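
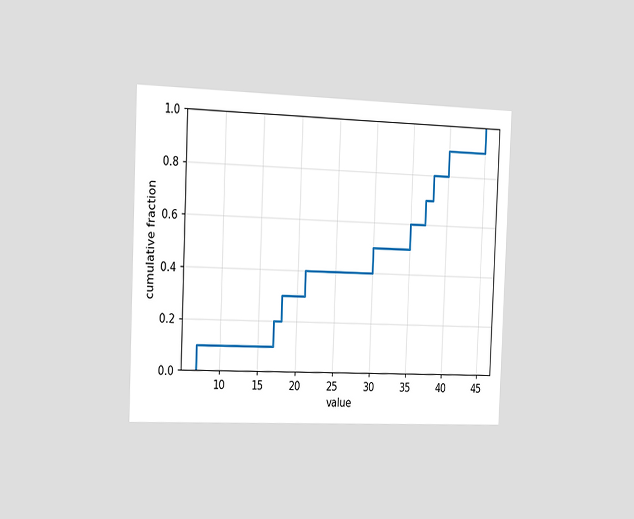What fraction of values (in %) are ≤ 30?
50%

The chart is tilted about 2° clockwise and viewed slightly from the left. At x=30 the ECDF step is at 50%.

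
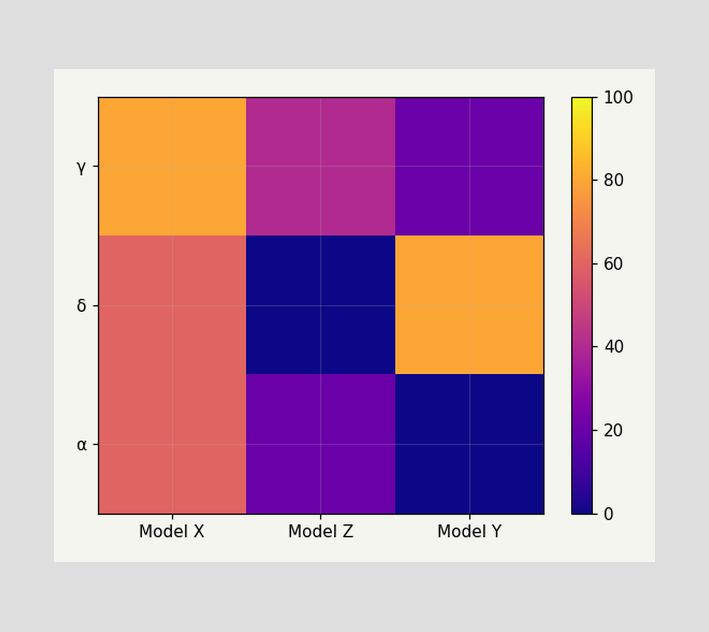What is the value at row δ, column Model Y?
Matching cell (δ, Model Y) against the colorbar gives 80.

80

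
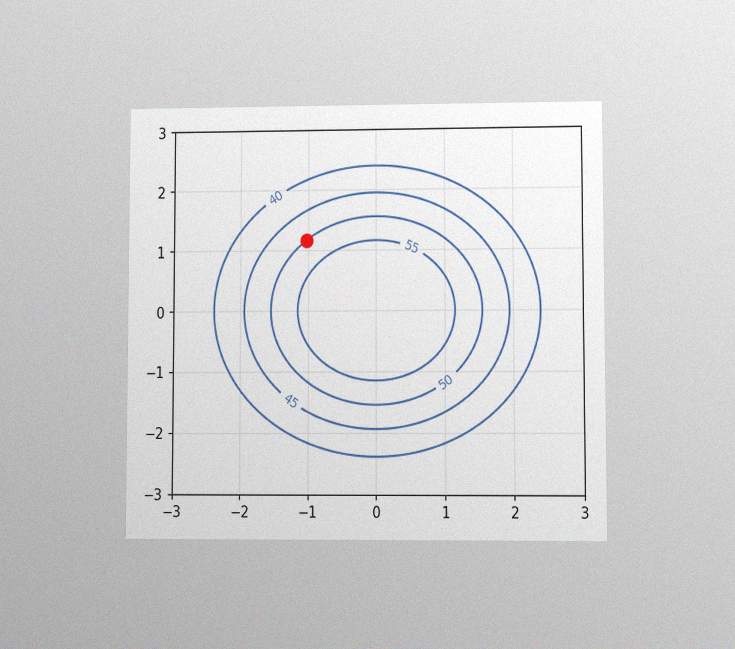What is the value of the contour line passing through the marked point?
50

The chart is viewed at a slight angle, with some photo noise. The marked point sits on the contour labelled 50.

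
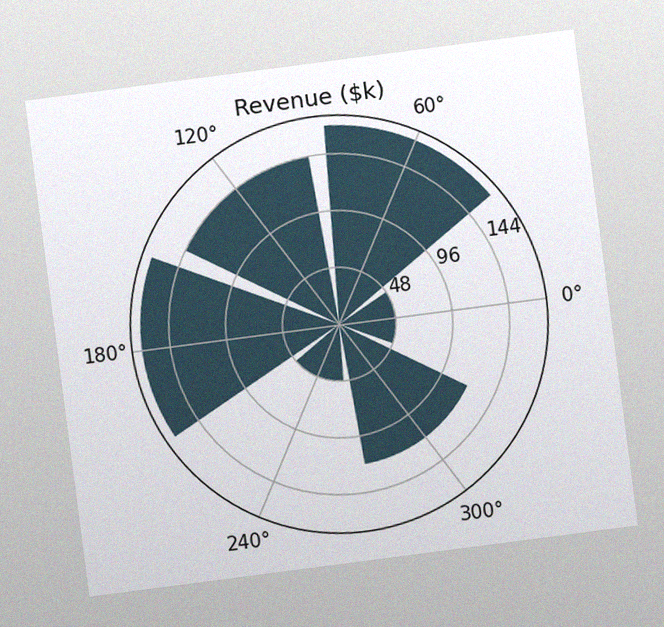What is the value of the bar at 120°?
$144k

The chart is tilted about 7° counter-clockwise, with some photo noise. The bar at 120° reaches $144k on the radial axis.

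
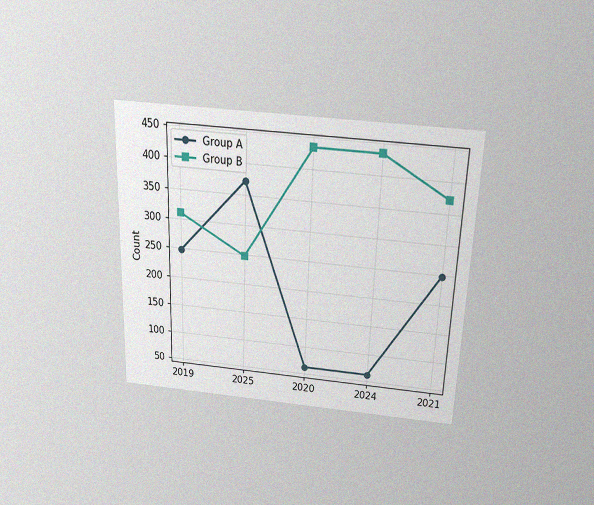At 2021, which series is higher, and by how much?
The chart is tilted about 2° clockwise and viewed slightly from above, with some photo noise. At 2021, Group B sits above the other line by 124.

Group B, by 124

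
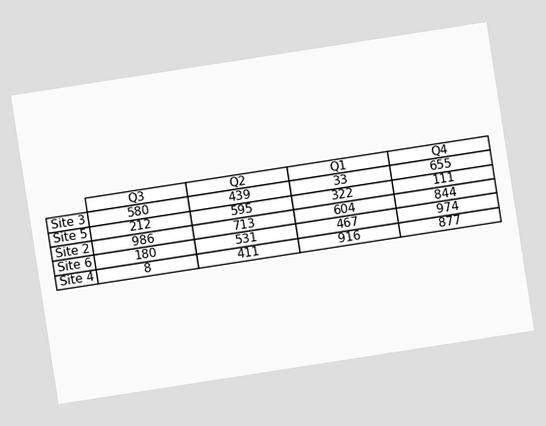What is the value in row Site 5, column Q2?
The chart is tilted about 9° counter-clockwise. The (Site 5, Q2) cell reads 595.

595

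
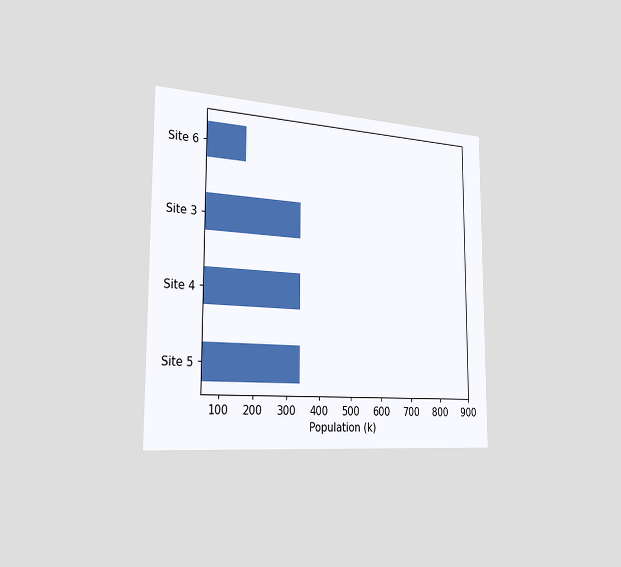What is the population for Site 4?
340k

The chart is viewed slightly from the left. Reading along the chart's x-axis, the Site 4 bar reaches 340k.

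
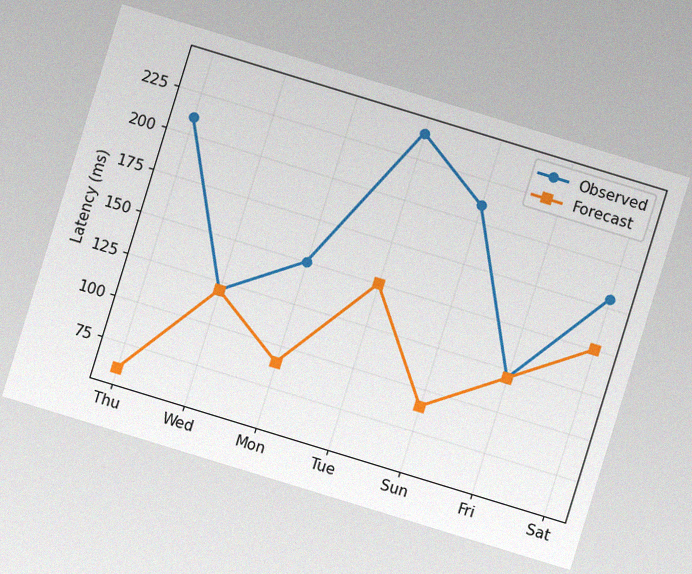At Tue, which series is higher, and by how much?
The chart is tilted about 17° clockwise, with some photo noise. At Tue, Observed sits above the other line by 90ms.

Observed, by 90ms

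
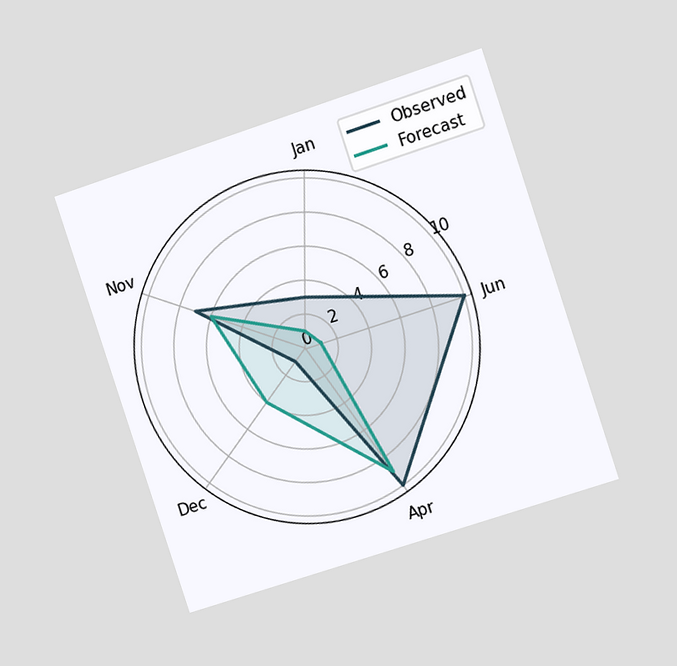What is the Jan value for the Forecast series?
1

The chart is tilted about 18° counter-clockwise and viewed slightly from the right. On the Jan axis, Forecast reaches 1.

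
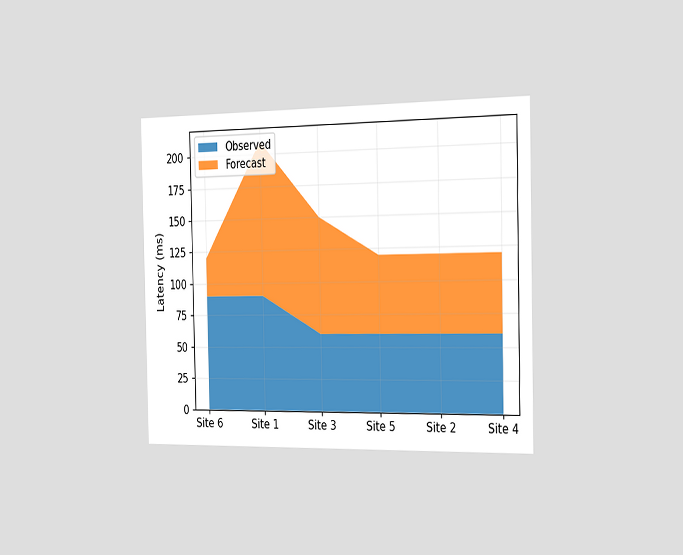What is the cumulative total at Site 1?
210ms

The chart is viewed slightly from the right. The stacked total at Site 1 reaches 210ms.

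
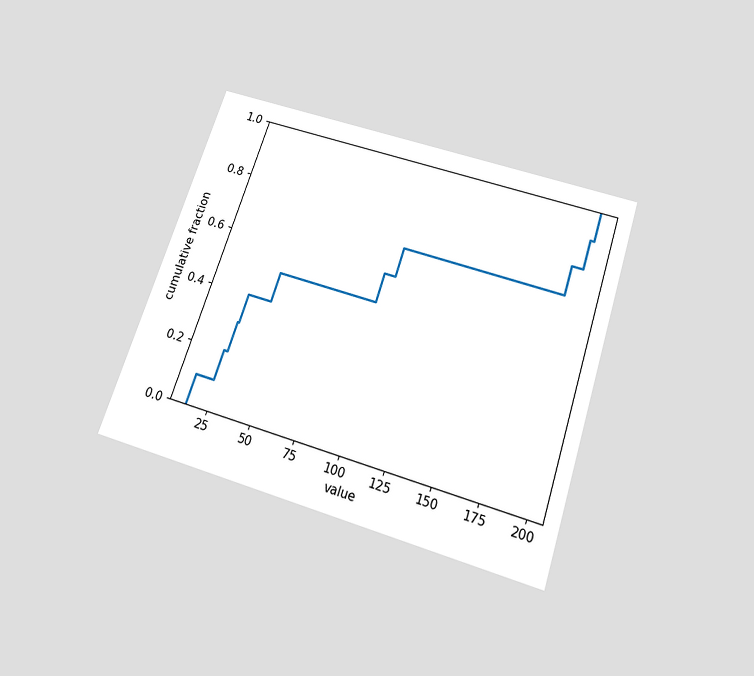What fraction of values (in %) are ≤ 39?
The chart is tilted about 18° clockwise and viewed slightly from below. At x=39 the ECDF step is at 50%.

50%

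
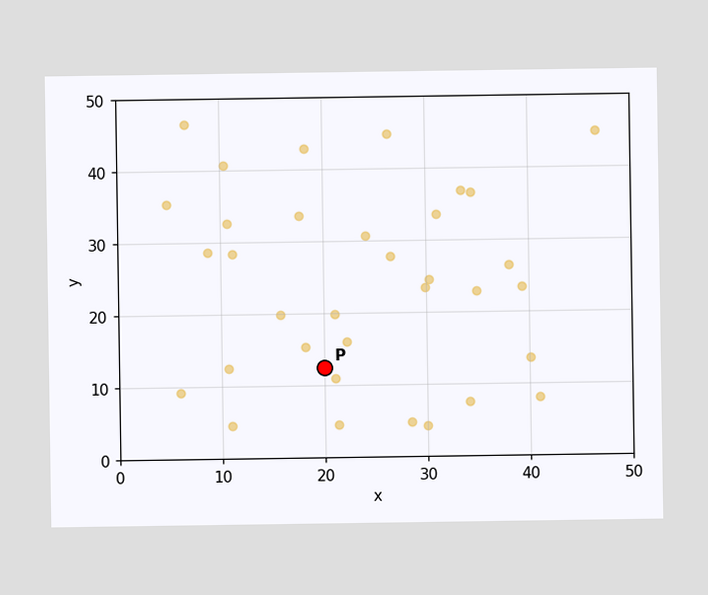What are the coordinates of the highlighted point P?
Following the gridlines from P to each axis, P sits at (20, 12.5).

(20, 12.5)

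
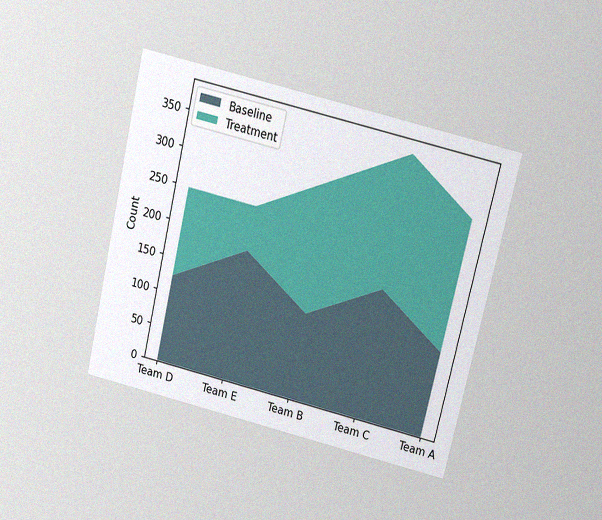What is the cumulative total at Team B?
310

The chart is tilted about 13° clockwise and viewed slightly from above, with some photo noise. The stacked total at Team B reaches 310.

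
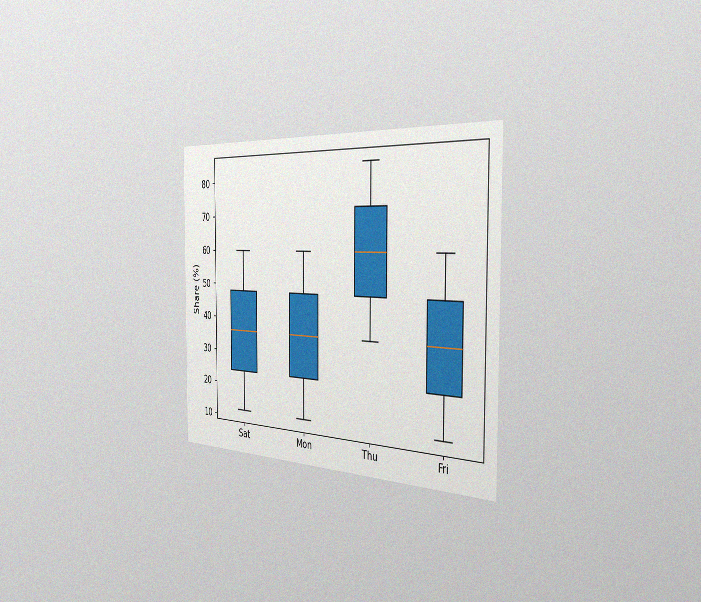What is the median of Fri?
36%

The chart is viewed slightly from the right, with some photo noise. The median line in the Fri box sits at 36%.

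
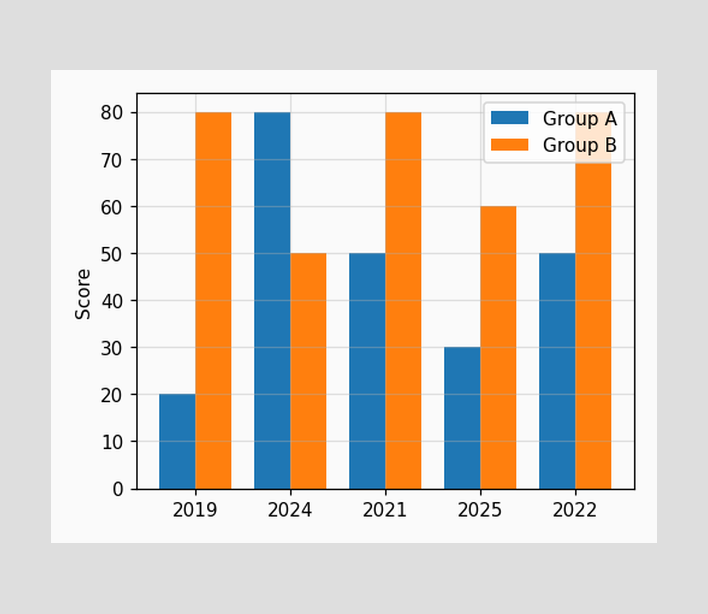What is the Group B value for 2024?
50

The Group B bar at 2024 reaches 50 on the y-axis.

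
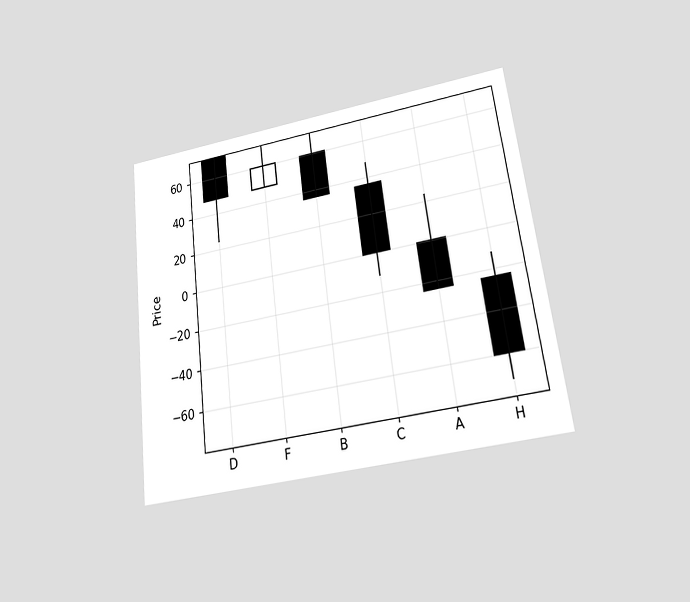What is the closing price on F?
The chart is tilted about 7° counter-clockwise and viewed at a slight angle. The F candle closes at 60.

60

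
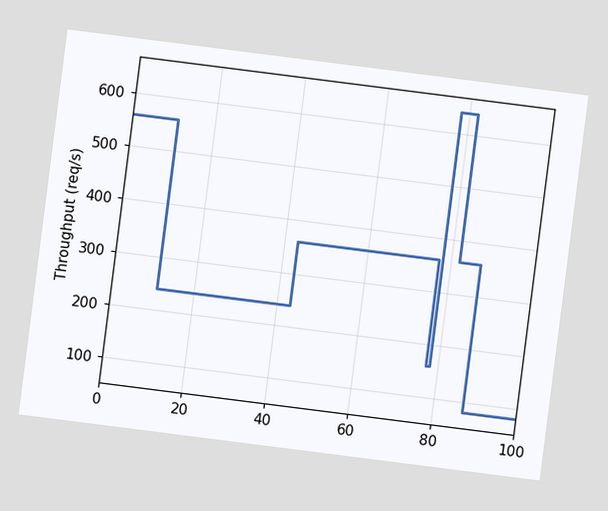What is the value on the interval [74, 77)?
360req/s

The chart is tilted about 7° clockwise. On [74, 77) the step sits at 360req/s.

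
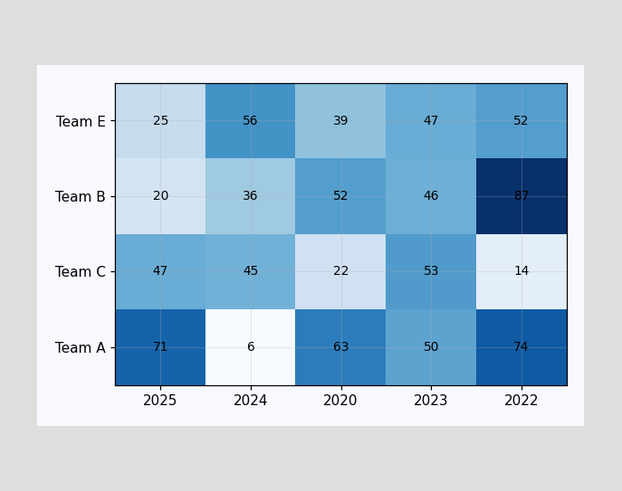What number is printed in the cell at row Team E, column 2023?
The (Team E, 2023) cell reads 47.

47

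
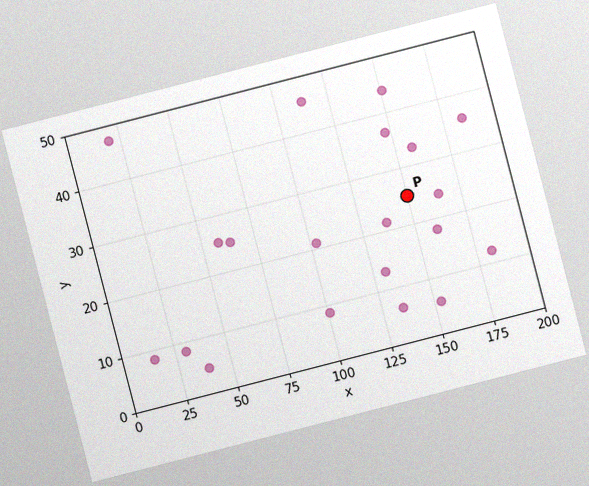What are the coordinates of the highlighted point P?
(150, 25)

The chart is tilted about 14° counter-clockwise, with some photo noise. Following the gridlines from P to each axis, P sits at (150, 25).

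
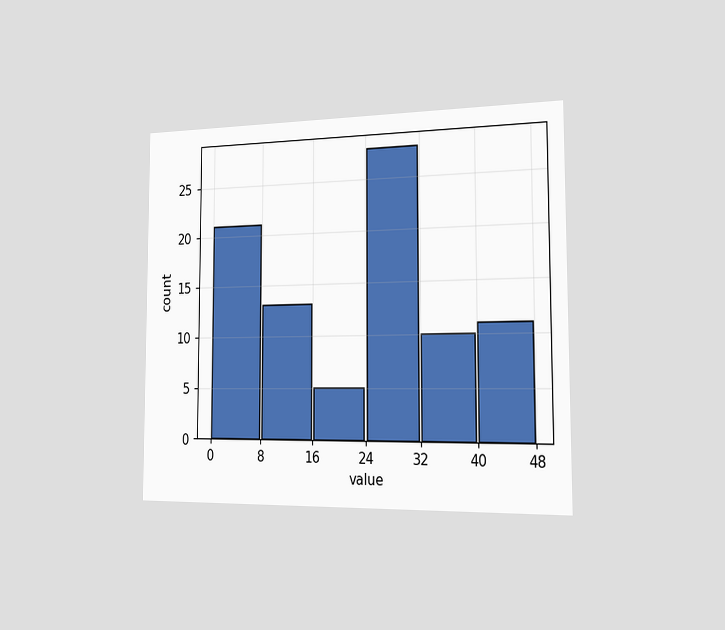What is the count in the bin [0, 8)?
21

The chart is viewed slightly from the right. The [0, 8) bin has height 21.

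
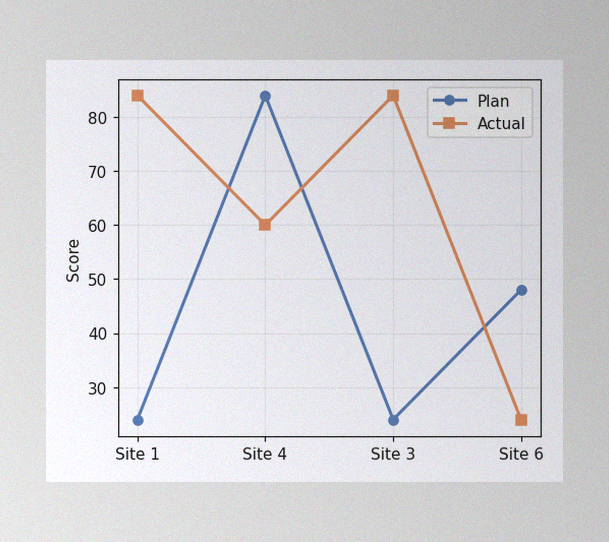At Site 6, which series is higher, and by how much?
Plan, by 24

The image has some photo noise and uneven lighting. At Site 6, Plan sits above the other line by 24.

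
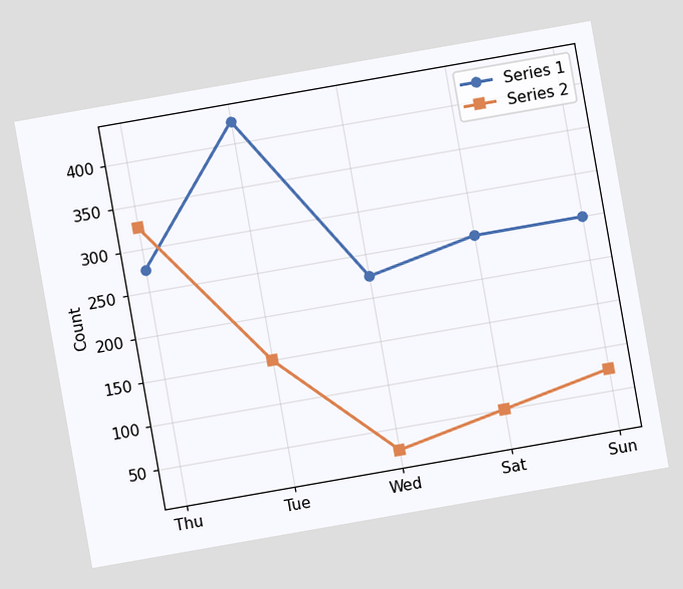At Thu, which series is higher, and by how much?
The chart is tilted about 10° counter-clockwise. At Thu, Series 2 sits above the other line by 50.

Series 2, by 50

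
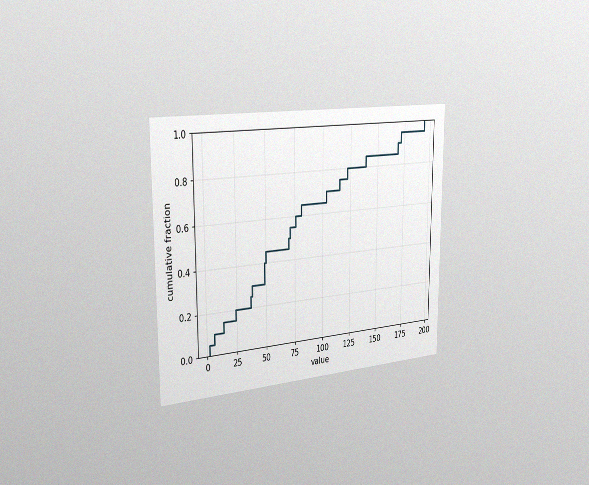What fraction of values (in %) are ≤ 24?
20%

The chart is viewed slightly from the left, with some photo noise. At x=24 the ECDF step is at 20%.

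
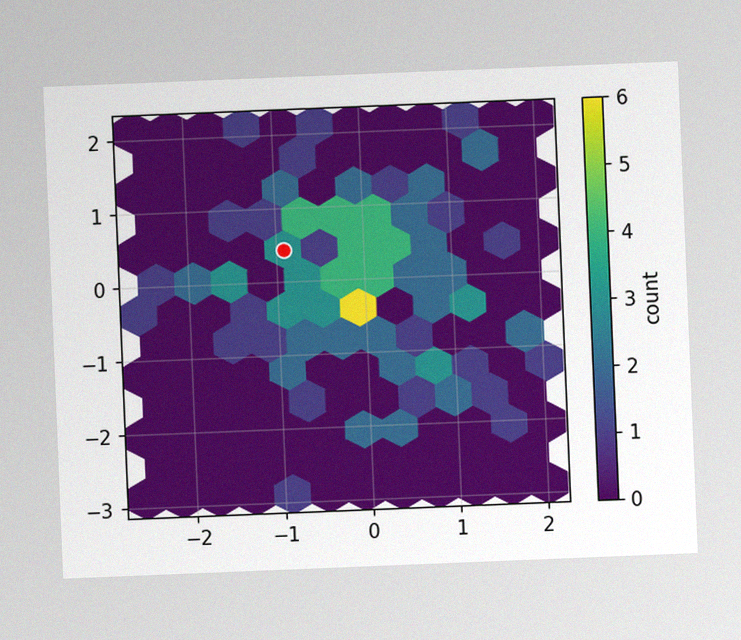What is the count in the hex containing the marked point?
The chart is tilted about 2° counter-clockwise, with some photo noise. The marked hex reads 3 on the colorbar.

3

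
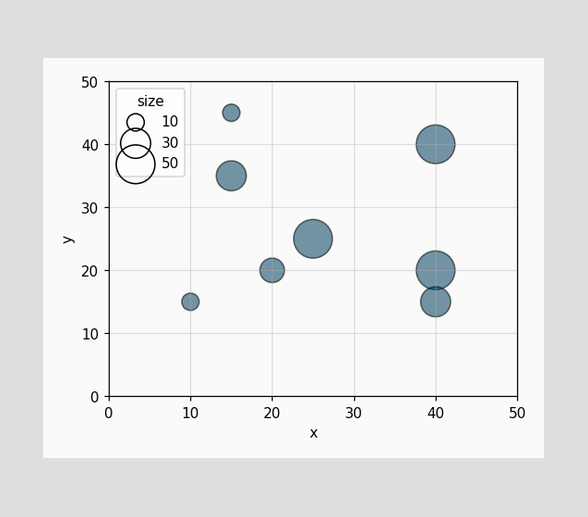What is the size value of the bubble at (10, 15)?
10

Matching the bubble at (10, 15) against the size legend gives 10.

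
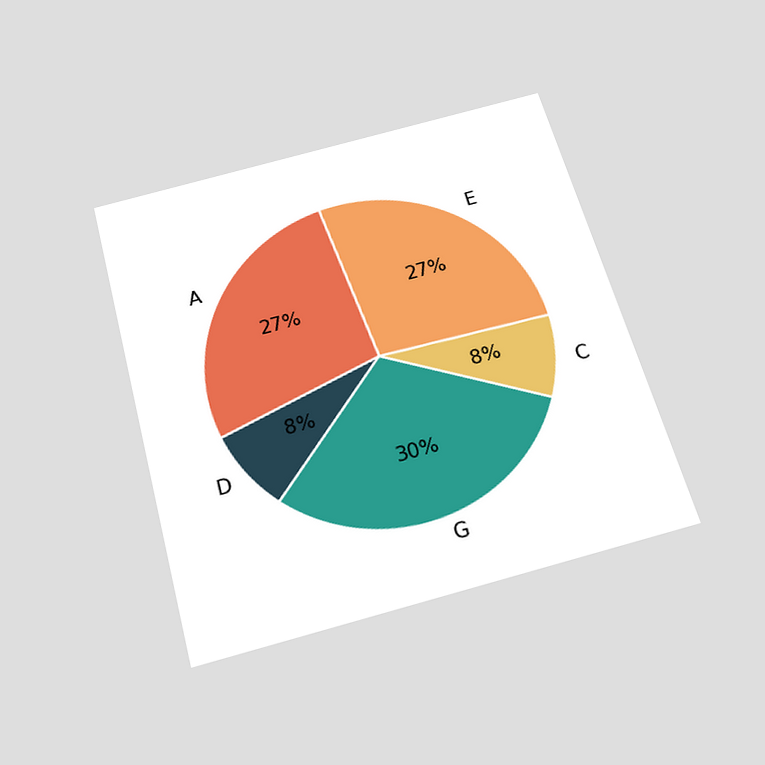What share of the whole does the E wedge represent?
27%

The chart is tilted about 15° counter-clockwise and viewed slightly from below. The E slice takes up 27% of the pie.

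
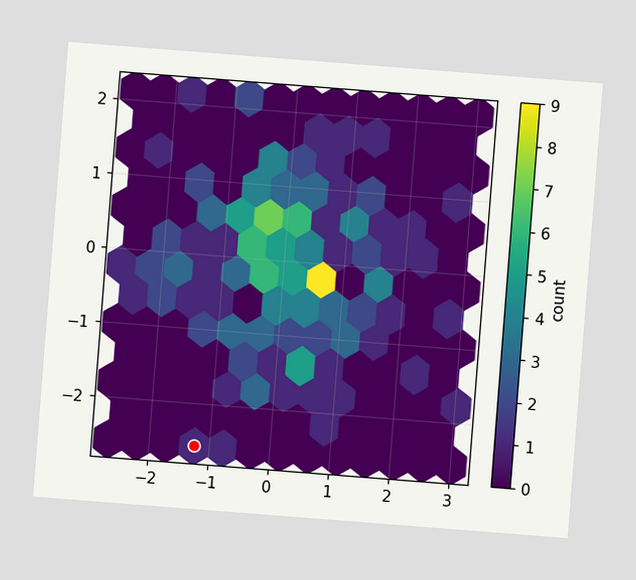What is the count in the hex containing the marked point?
The chart is tilted about 4° clockwise. The marked hex reads 1 on the colorbar.

1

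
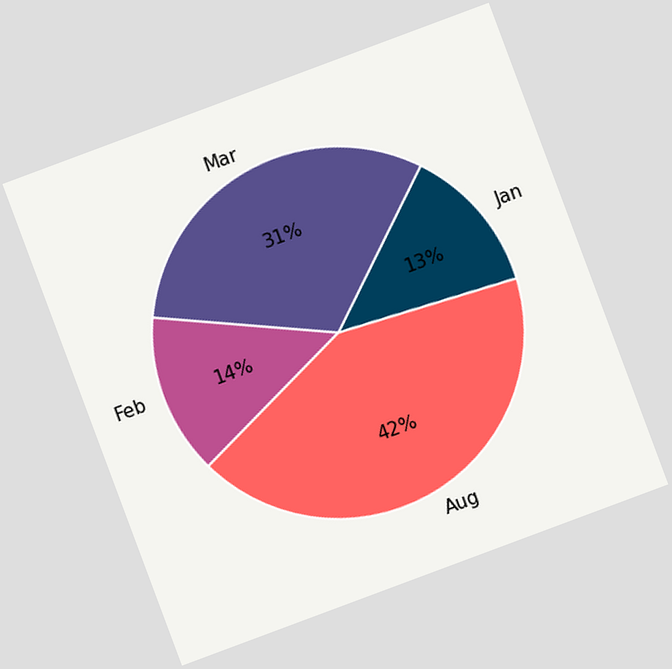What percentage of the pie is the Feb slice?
The chart is tilted about 20° counter-clockwise. The Feb slice takes up 14% of the pie.

14%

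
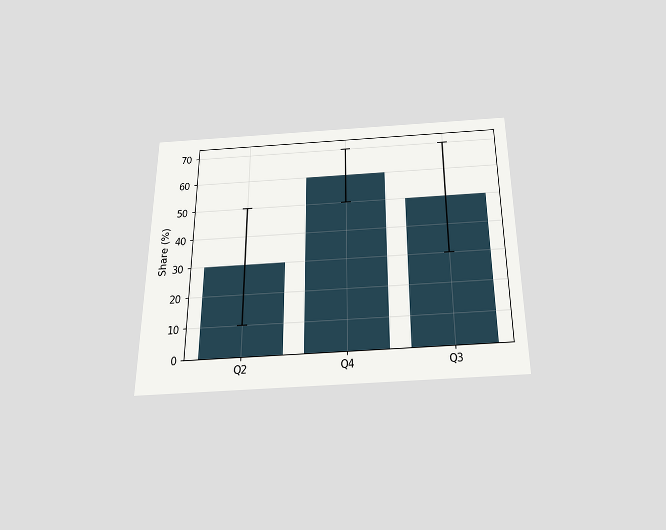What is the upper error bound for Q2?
50%

The chart is viewed slightly from below. The Q2 bar's upper whisker reaches 50%.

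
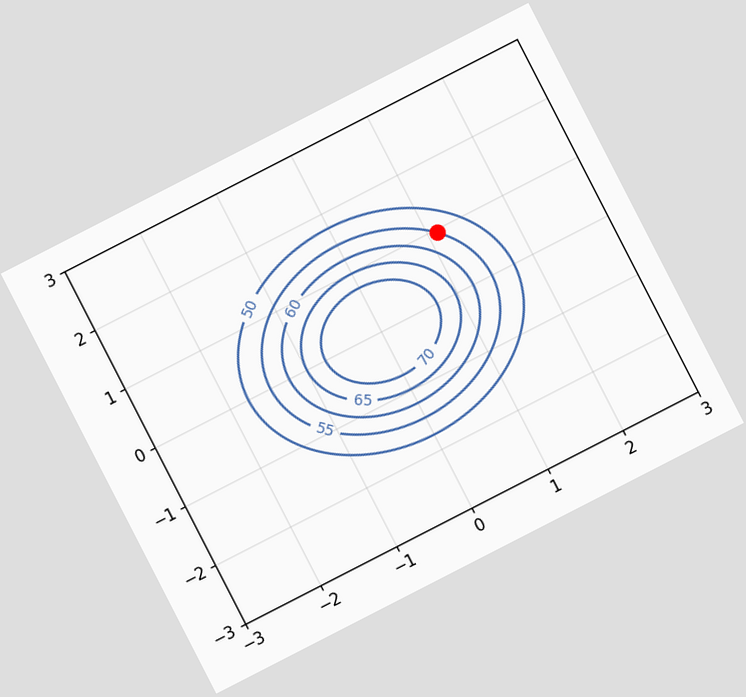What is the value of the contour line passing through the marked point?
55

The chart is tilted about 27° counter-clockwise. The marked point sits on the contour labelled 55.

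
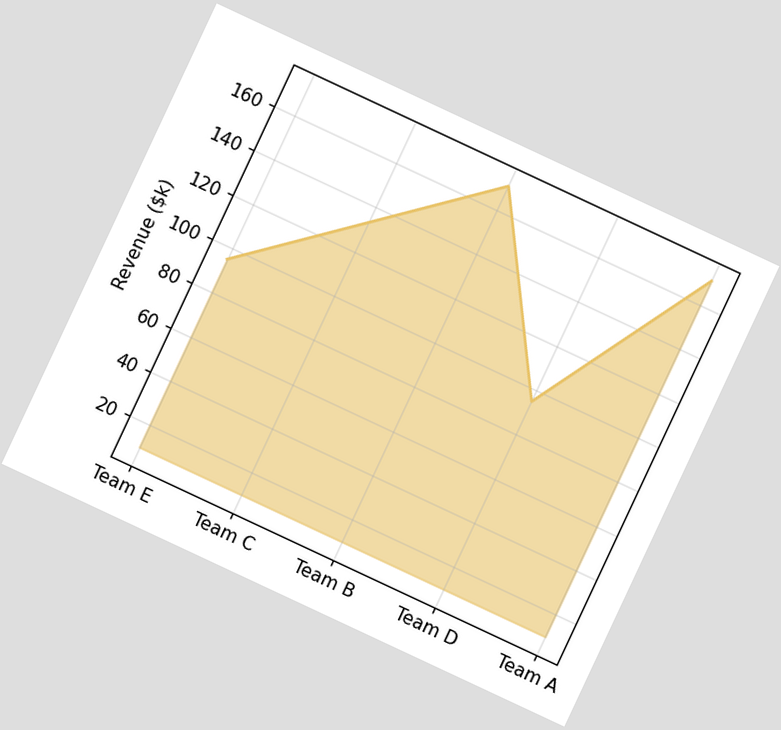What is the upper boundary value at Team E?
$95k

The chart is tilted about 25° clockwise. At Team E the upper boundary is at $95k.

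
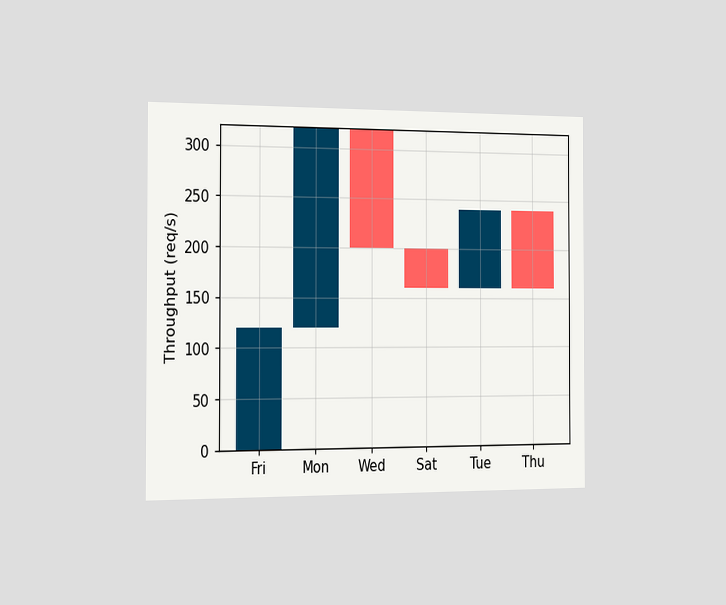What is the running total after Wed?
200req/s

The chart is viewed slightly from the left. After Wed the running total reaches 200req/s.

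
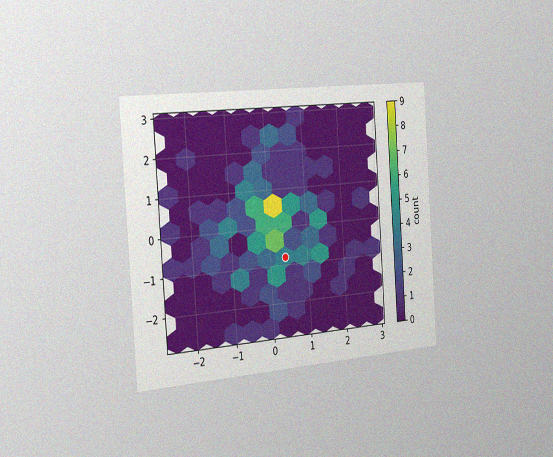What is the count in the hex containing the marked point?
4

The chart is tilted about 4° counter-clockwise and viewed slightly from the left, with some photo noise. The marked hex reads 4 on the colorbar.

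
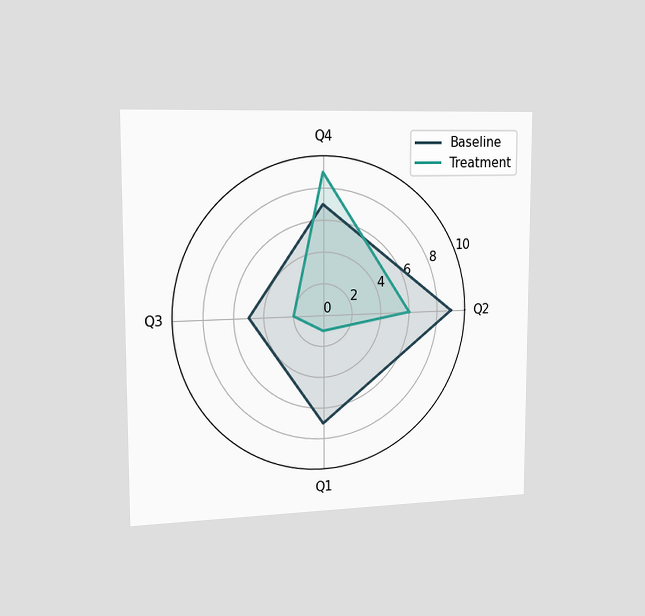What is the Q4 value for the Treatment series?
9

The chart is viewed slightly from the left. On the Q4 axis, Treatment reaches 9.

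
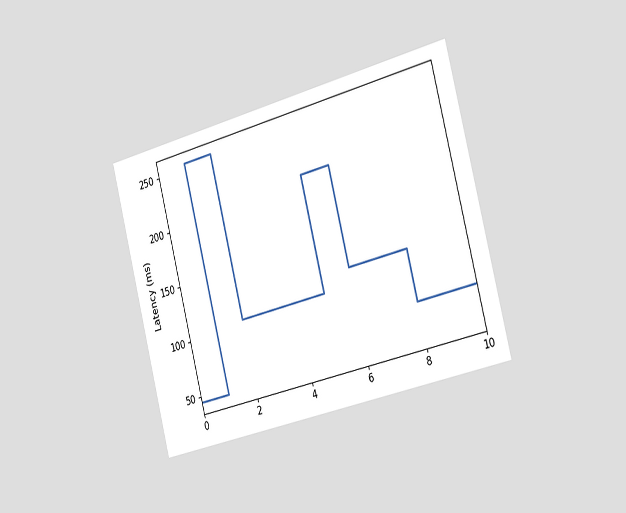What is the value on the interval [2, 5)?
105ms

The chart is tilted about 14° counter-clockwise and viewed slightly from the right. On [2, 5) the step sits at 105ms.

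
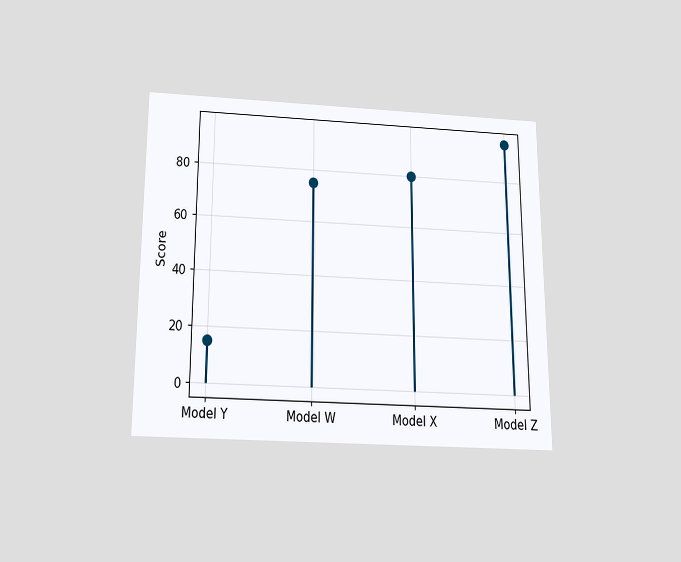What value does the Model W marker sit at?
The chart is viewed slightly from below. The Model W marker sits at 75.

75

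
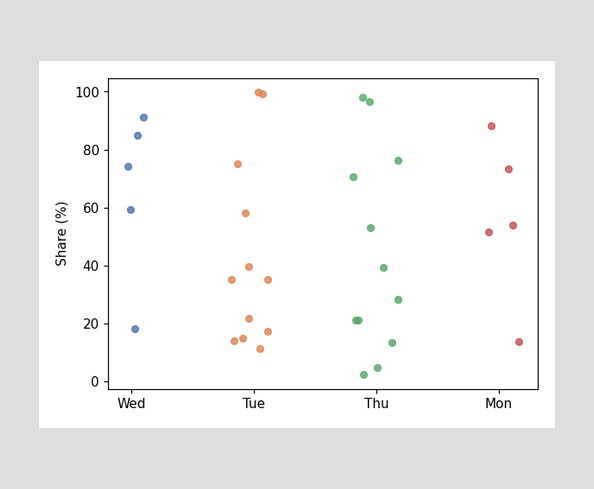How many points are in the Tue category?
Counting the markers in the Tue column gives 12.

12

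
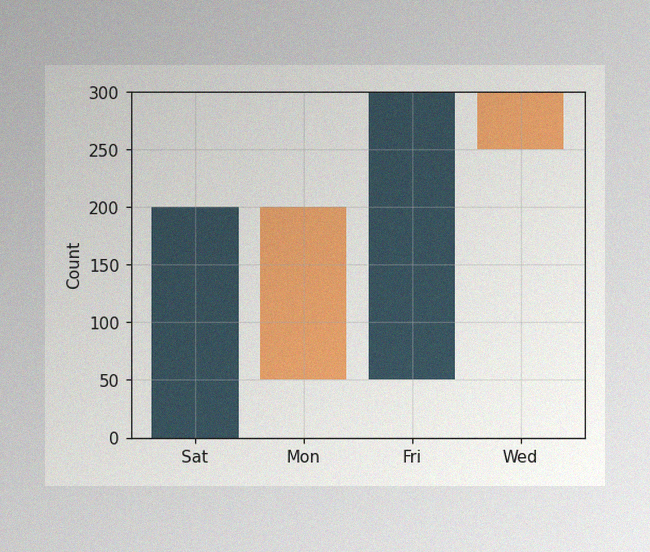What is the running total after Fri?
The image has some photo noise and uneven lighting. After Fri the running total reaches 300.

300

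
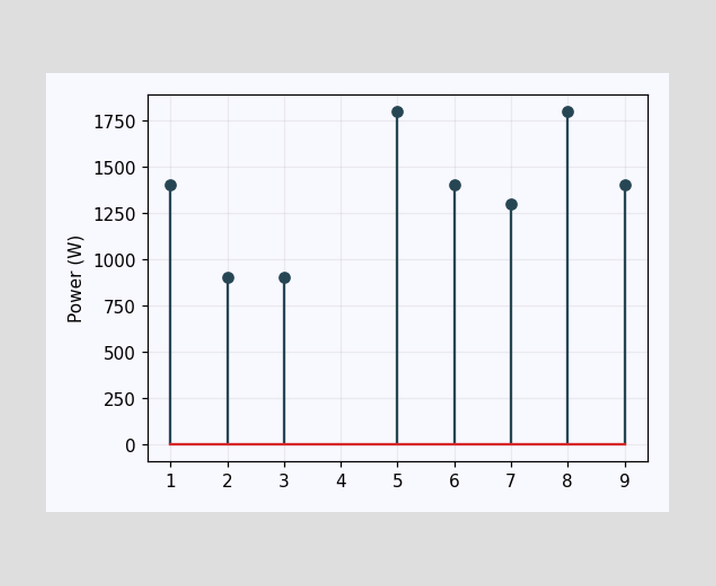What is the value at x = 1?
The stem at x=1 reaches 1400W.

1400W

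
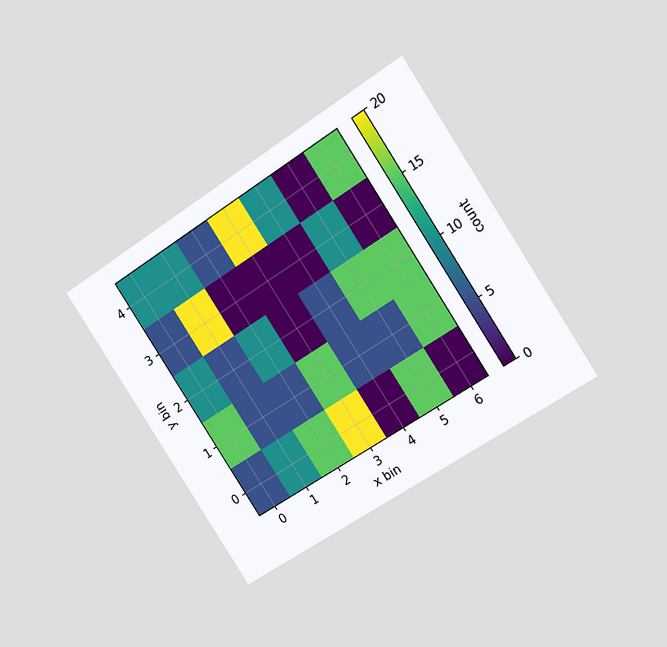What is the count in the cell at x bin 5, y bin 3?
10

The chart is tilted about 33° counter-clockwise and viewed at a slight angle. Matching the cell (5, 3) against the colorbar gives 10.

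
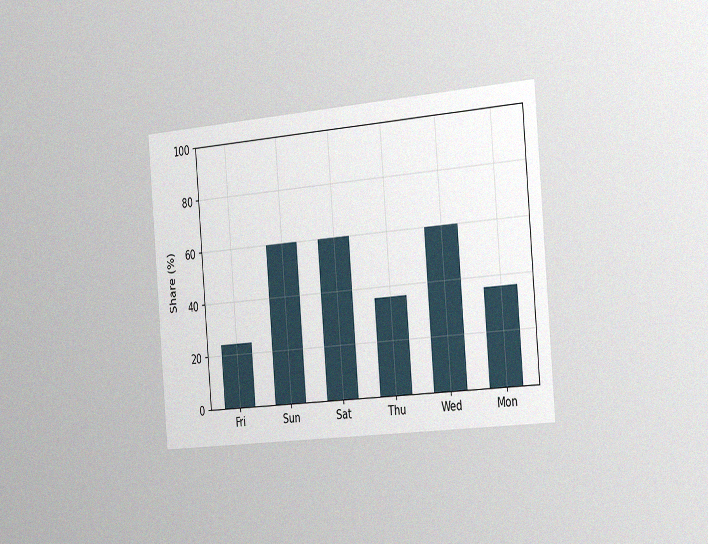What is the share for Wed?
The chart is tilted about 5° counter-clockwise and viewed slightly from the right, with some photo noise. Reading along the chart's y-axis, the Wed bar reaches 60%.

60%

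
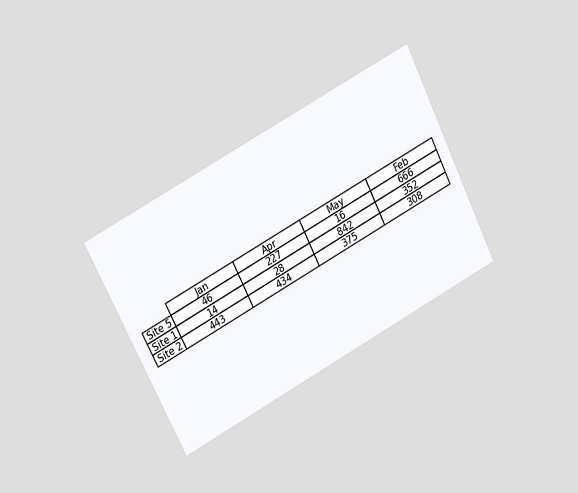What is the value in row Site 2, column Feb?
The chart is tilted about 27° counter-clockwise and viewed at a slight angle. The (Site 2, Feb) cell reads 308.

308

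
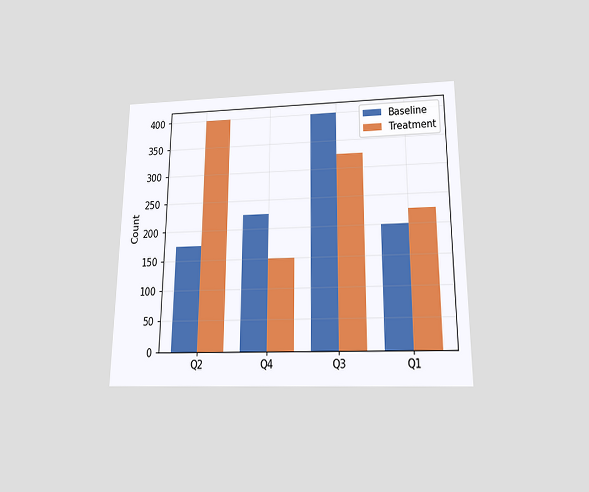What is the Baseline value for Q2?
175

The chart is viewed slightly from below. The Baseline bar at Q2 reaches 175 on the y-axis.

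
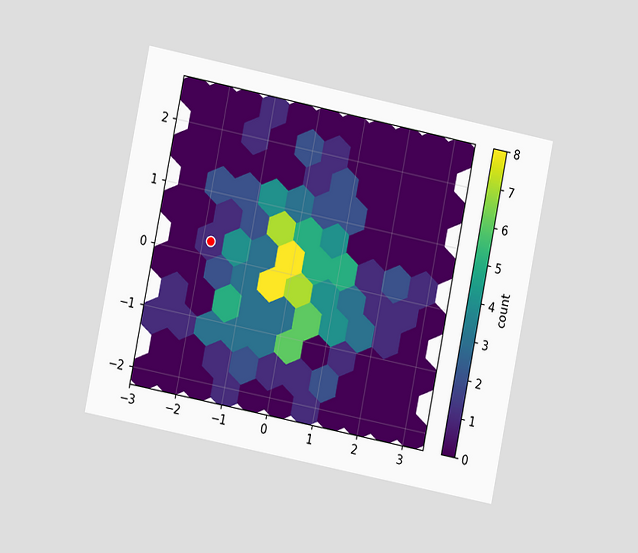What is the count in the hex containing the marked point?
1

The chart is tilted about 11° clockwise and viewed at a slight angle. The marked hex reads 1 on the colorbar.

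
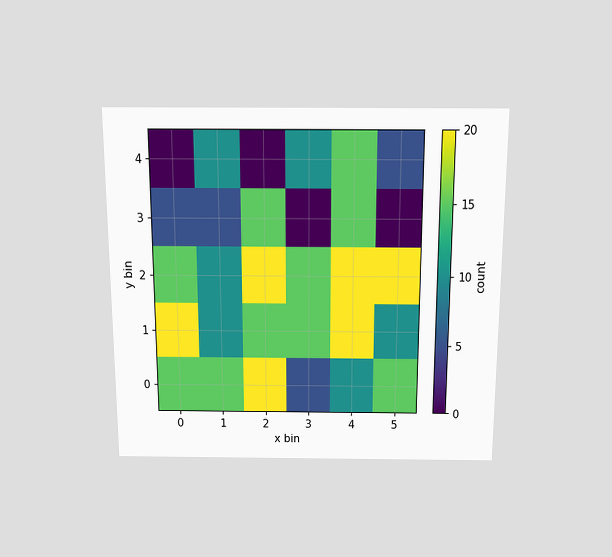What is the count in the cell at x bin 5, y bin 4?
5

The chart is viewed slightly from above. Matching the cell (5, 4) against the colorbar gives 5.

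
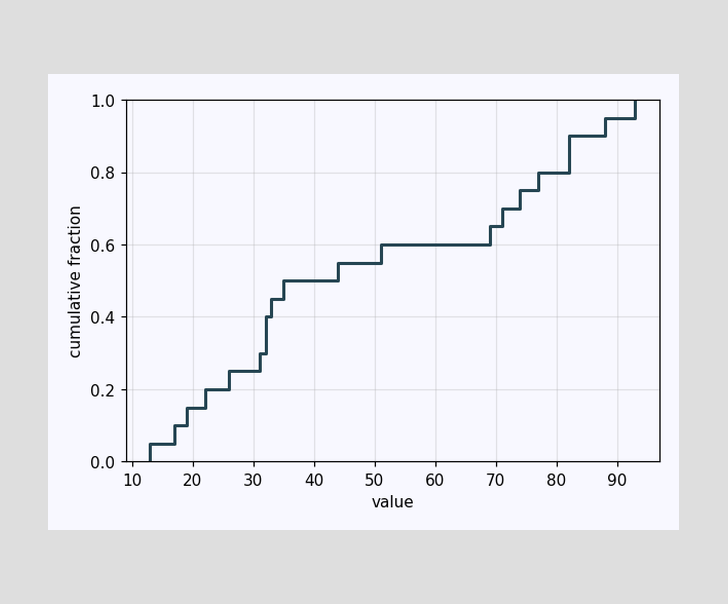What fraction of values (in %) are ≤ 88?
95%

At x=88 the ECDF step is at 95%.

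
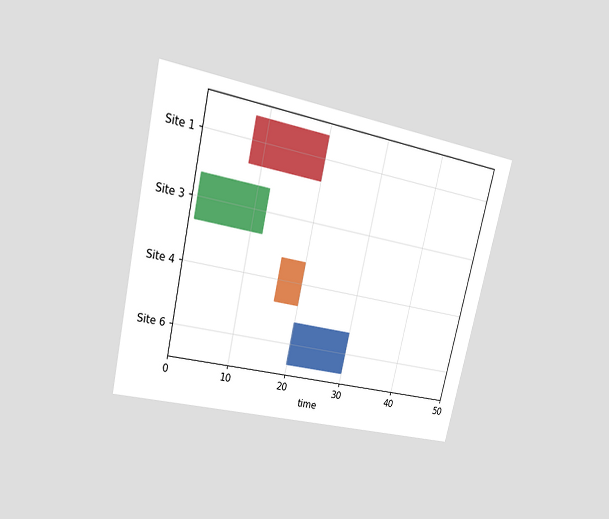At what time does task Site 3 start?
The chart is tilted about 13° clockwise and viewed at a slight angle. The Site 3 bar begins at t=1.

1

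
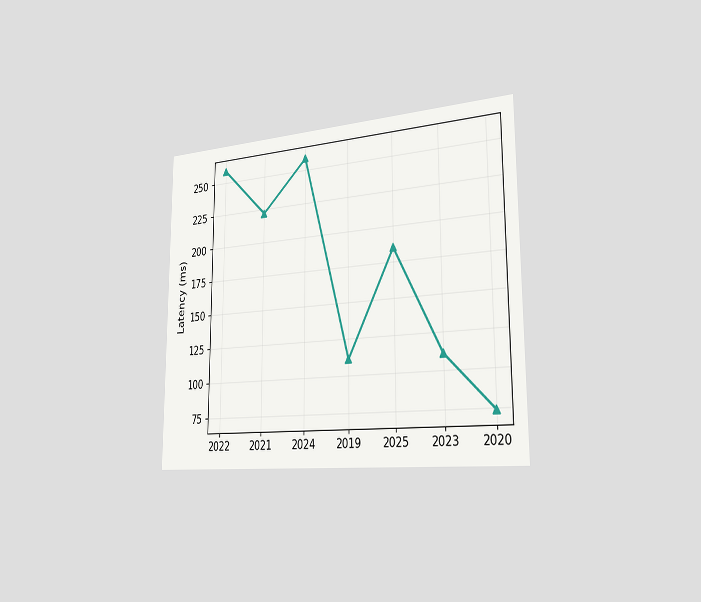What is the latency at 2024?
259ms

The chart is viewed slightly from the right. At 2024, the line is at 259ms.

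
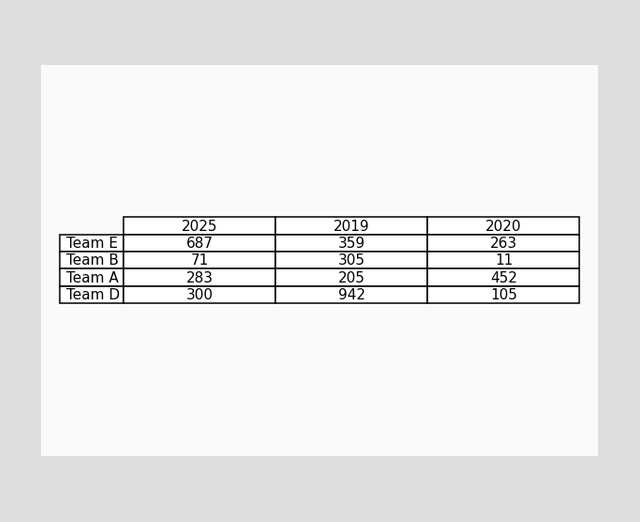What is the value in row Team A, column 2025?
The (Team A, 2025) cell reads 283.

283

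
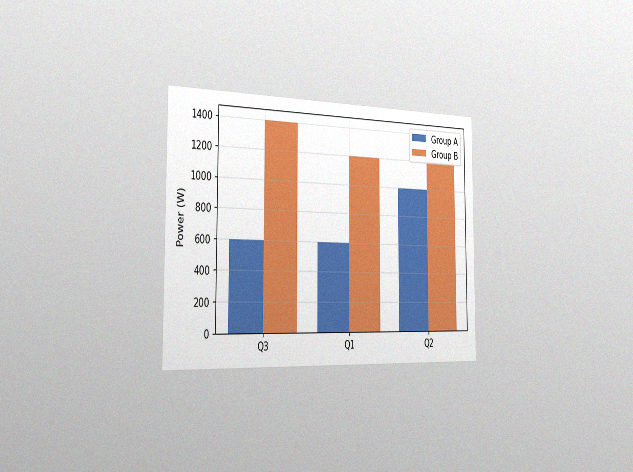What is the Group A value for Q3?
600W

The chart is viewed slightly from the left, with some photo noise. The Group A bar at Q3 reaches 600W on the y-axis.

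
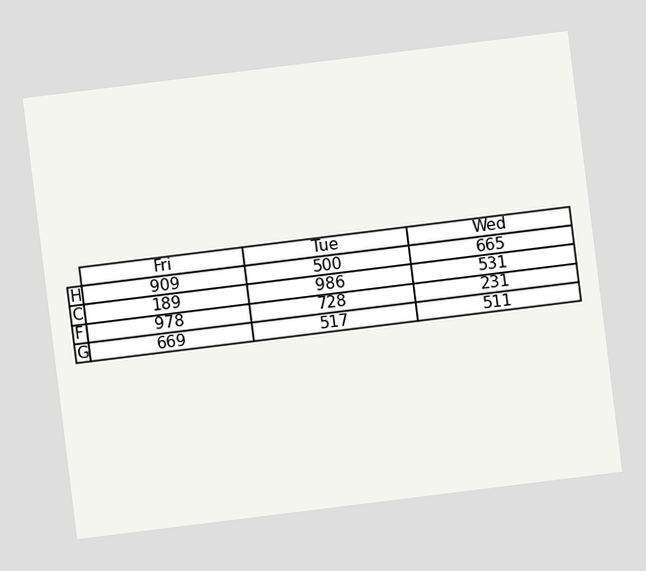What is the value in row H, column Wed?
The chart is tilted about 7° counter-clockwise. The (H, Wed) cell reads 665.

665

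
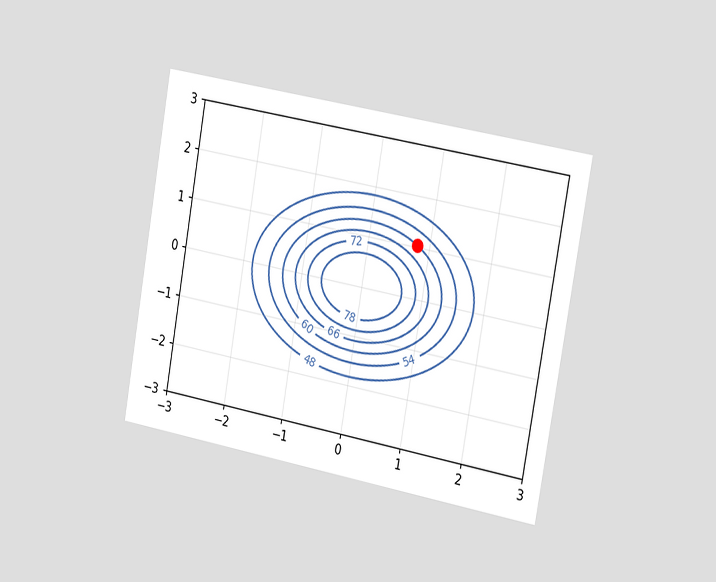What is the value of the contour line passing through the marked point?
The chart is tilted about 10° clockwise and viewed slightly from the right. The marked point sits on the contour labelled 60.

60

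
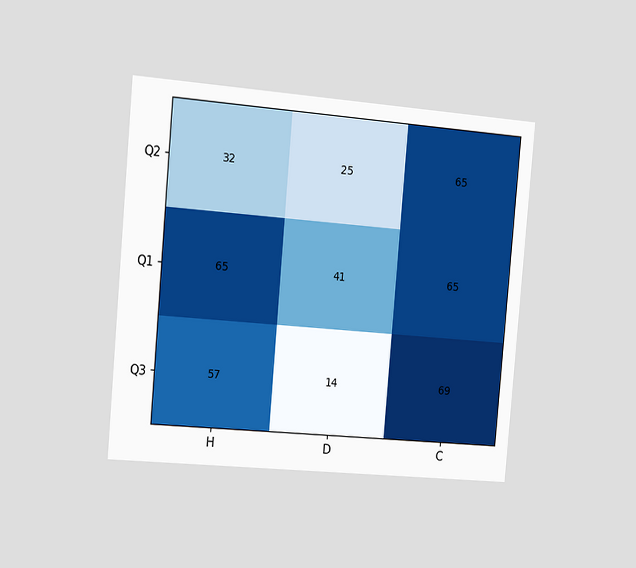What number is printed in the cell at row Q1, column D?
41

The chart is tilted about 5° clockwise and viewed slightly from the left. The (Q1, D) cell reads 41.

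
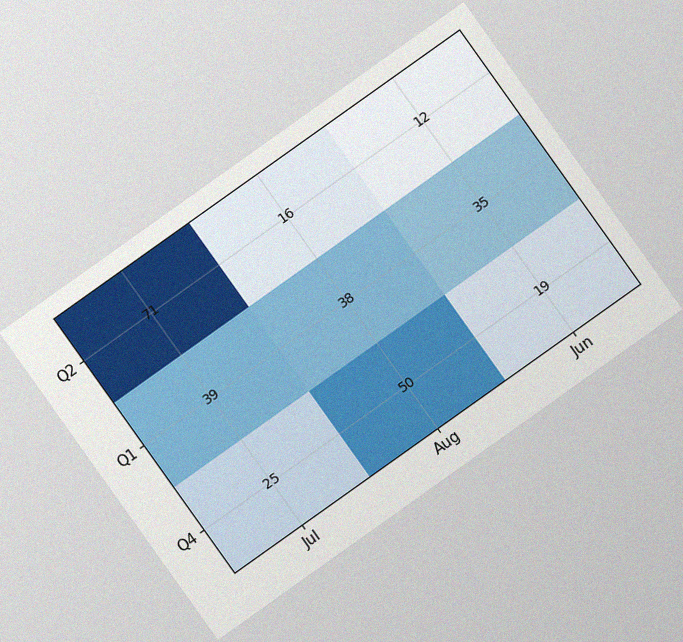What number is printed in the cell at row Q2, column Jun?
The chart is tilted about 35° counter-clockwise, with some photo noise. The (Q2, Jun) cell reads 12.

12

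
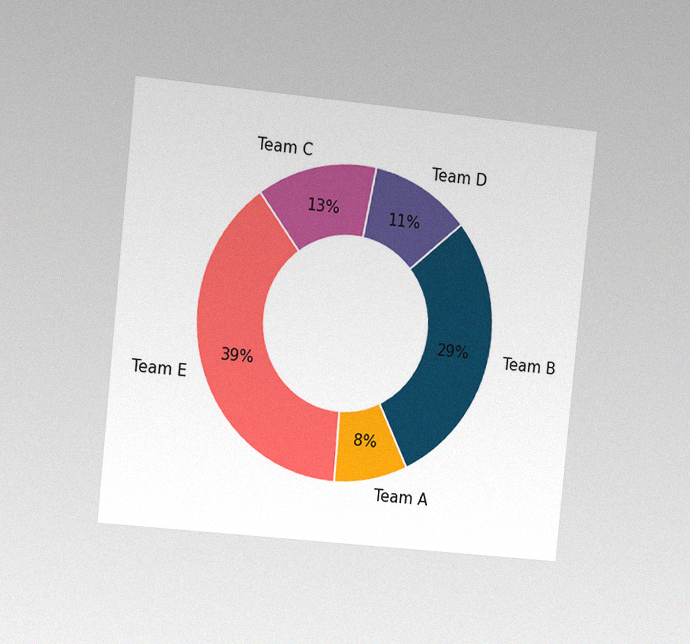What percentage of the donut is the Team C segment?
13%

The chart is tilted about 6° clockwise and viewed at a slight angle, with some photo noise. The Team C segment takes up 13% of the ring.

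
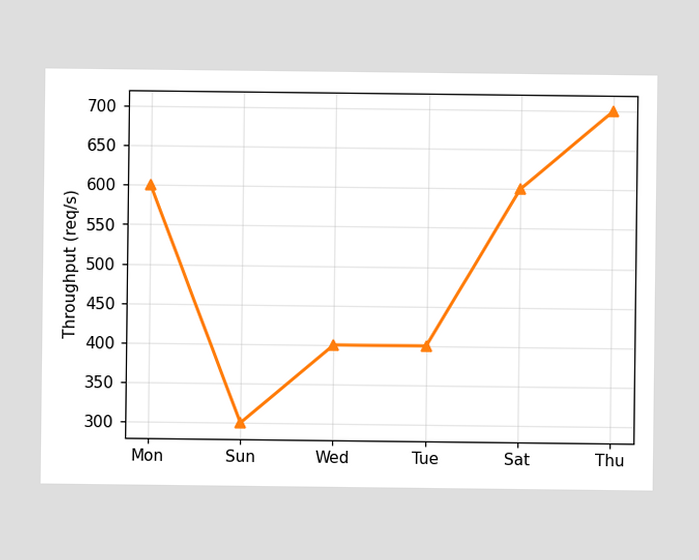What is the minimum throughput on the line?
300req/s

The lowest point is at Sun, and reading across to the y-axis gives 300req/s.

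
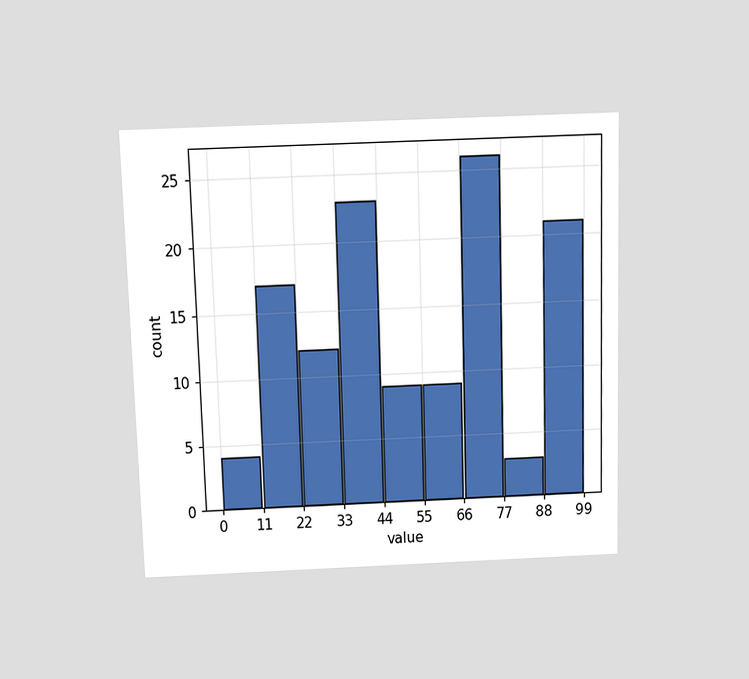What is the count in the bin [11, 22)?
The chart is viewed slightly from above. The [11, 22) bin has height 17.

17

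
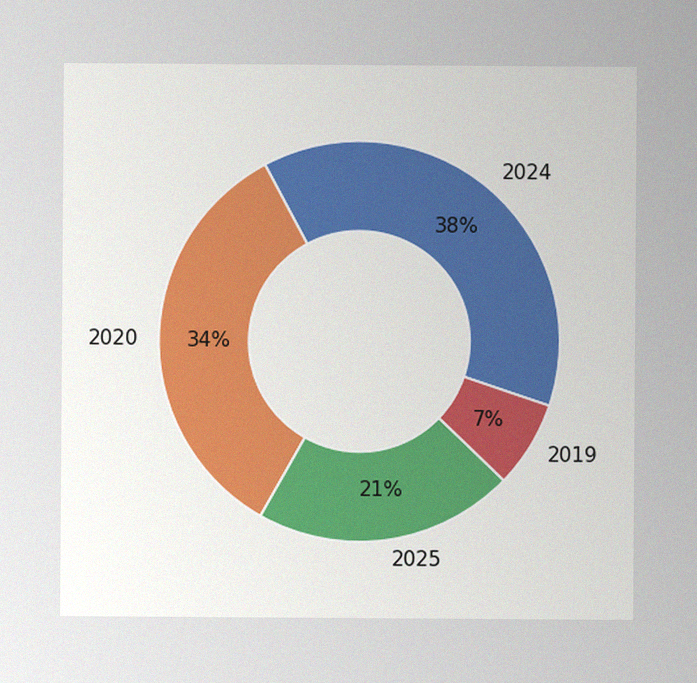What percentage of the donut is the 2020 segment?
The image has some photo noise and uneven lighting. The 2020 segment takes up 34% of the ring.

34%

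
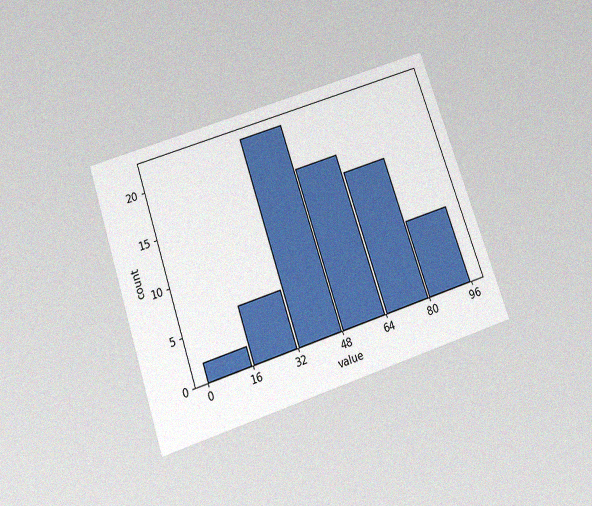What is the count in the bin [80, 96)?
The chart is tilted about 19° counter-clockwise and viewed slightly from below, with some photo noise. The [80, 96) bin has height 8.

8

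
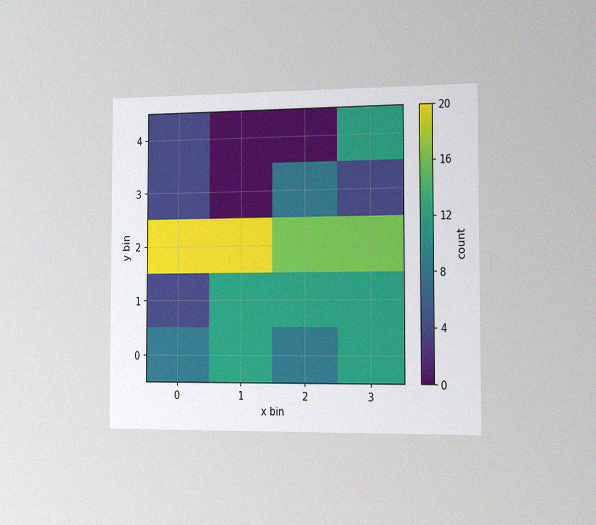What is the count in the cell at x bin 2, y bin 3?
8

The chart is viewed slightly from the right, with some photo noise. Matching the cell (2, 3) against the colorbar gives 8.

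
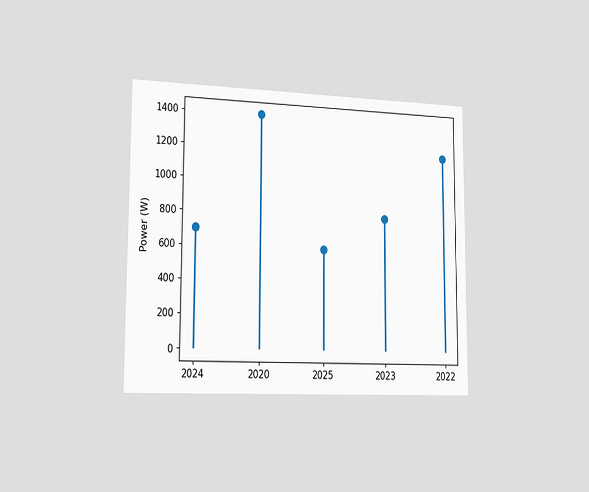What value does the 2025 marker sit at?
The chart is viewed slightly from the left. The 2025 marker sits at 600W.

600W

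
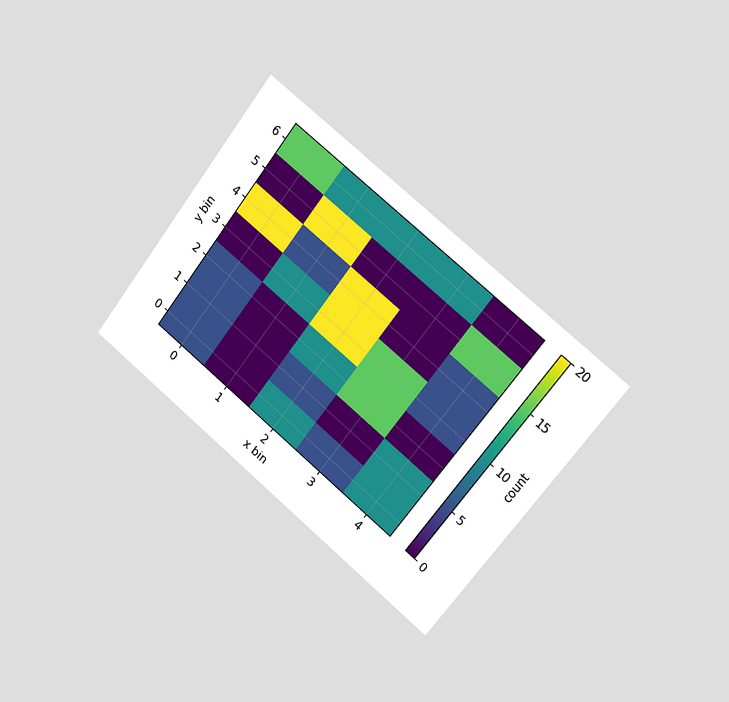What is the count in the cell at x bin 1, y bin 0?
The chart is tilted about 38° clockwise and viewed slightly from the right. Matching the cell (1, 0) against the colorbar gives 0.

0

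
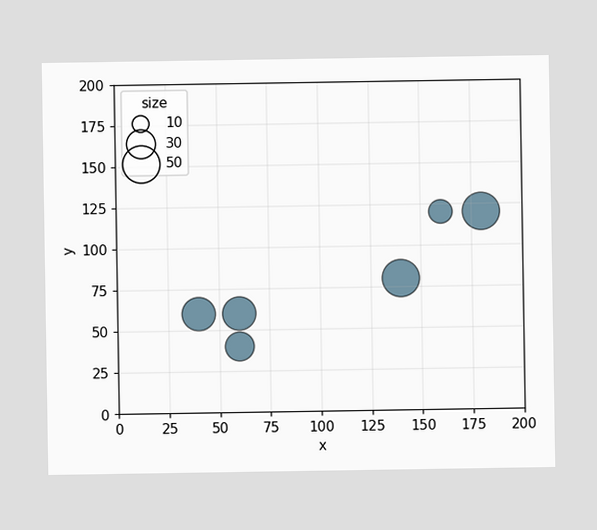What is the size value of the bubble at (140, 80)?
Matching the bubble at (140, 80) against the size legend gives 50.

50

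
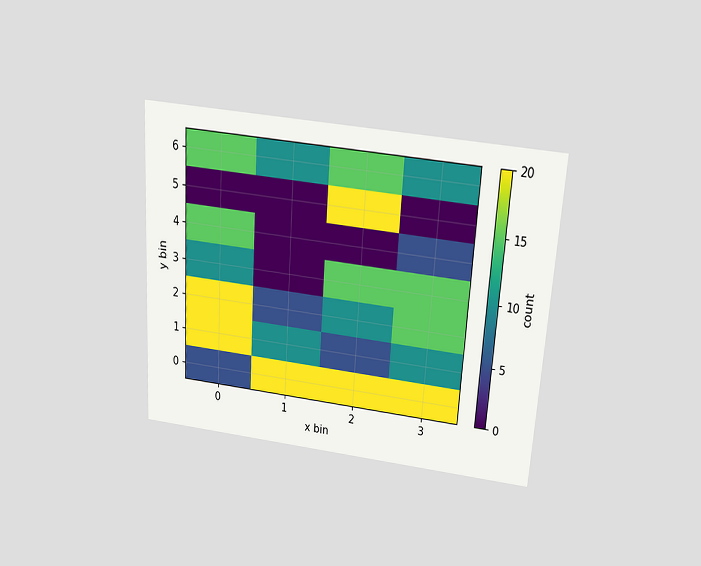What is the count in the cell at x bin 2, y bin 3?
15

The chart is tilted about 4° clockwise and viewed slightly from above. Matching the cell (2, 3) against the colorbar gives 15.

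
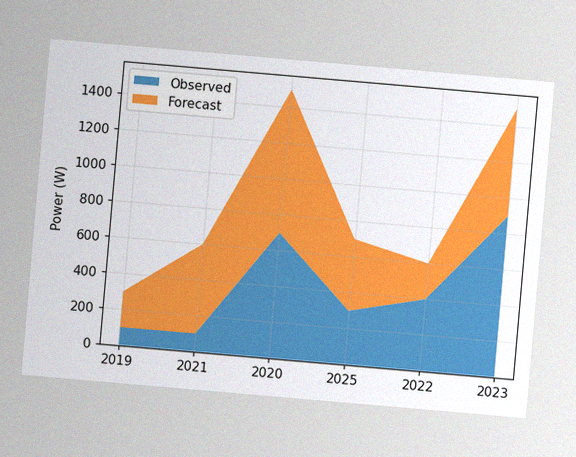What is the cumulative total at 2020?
The chart is tilted about 5° clockwise, with some photo noise. The stacked total at 2020 reaches 1500W.

1500W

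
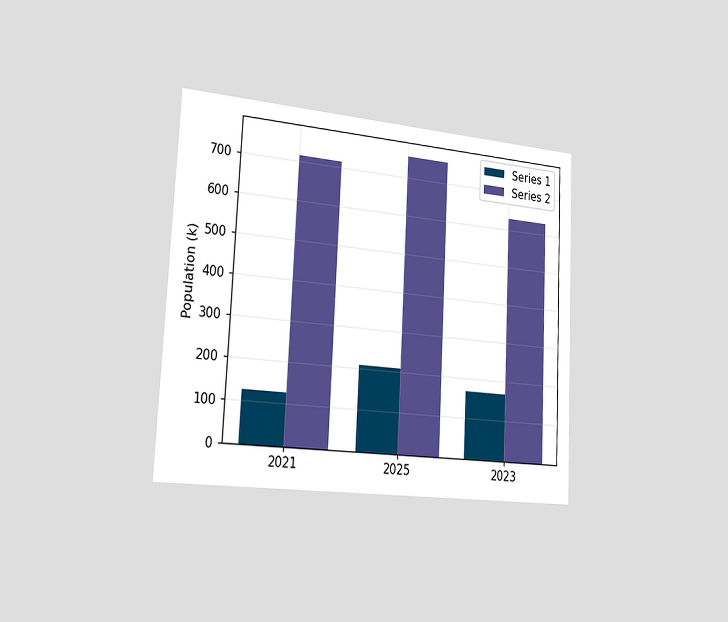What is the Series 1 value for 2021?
126k

The chart is tilted about 3° clockwise and viewed slightly from the left. The Series 1 bar at 2021 reaches 126k on the y-axis.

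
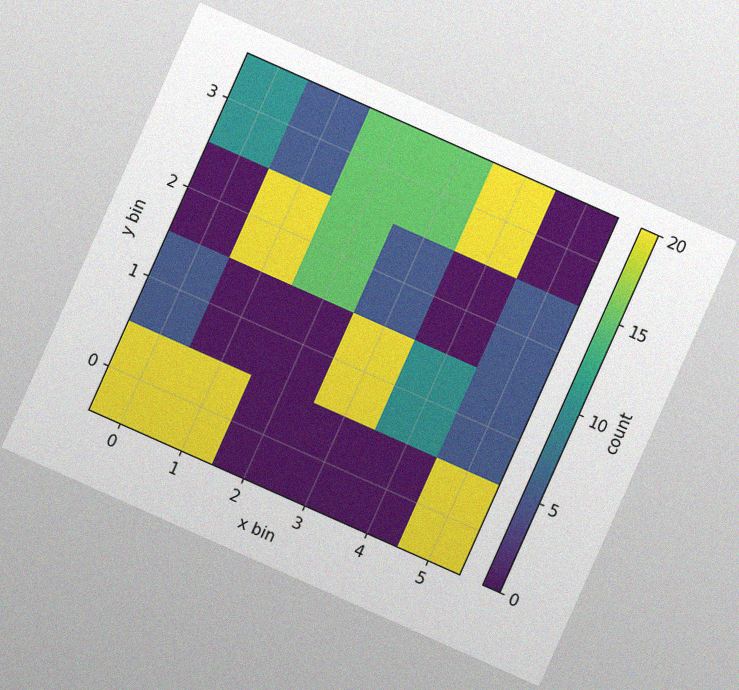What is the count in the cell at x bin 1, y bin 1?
The chart is tilted about 24° clockwise, with some photo noise. Matching the cell (1, 1) against the colorbar gives 0.

0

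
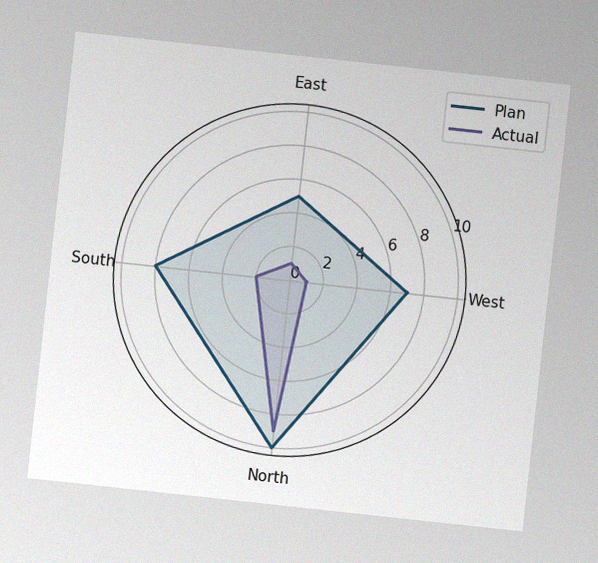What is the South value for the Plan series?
8

The chart is tilted about 6° clockwise, with some photo noise. On the South axis, Plan reaches 8.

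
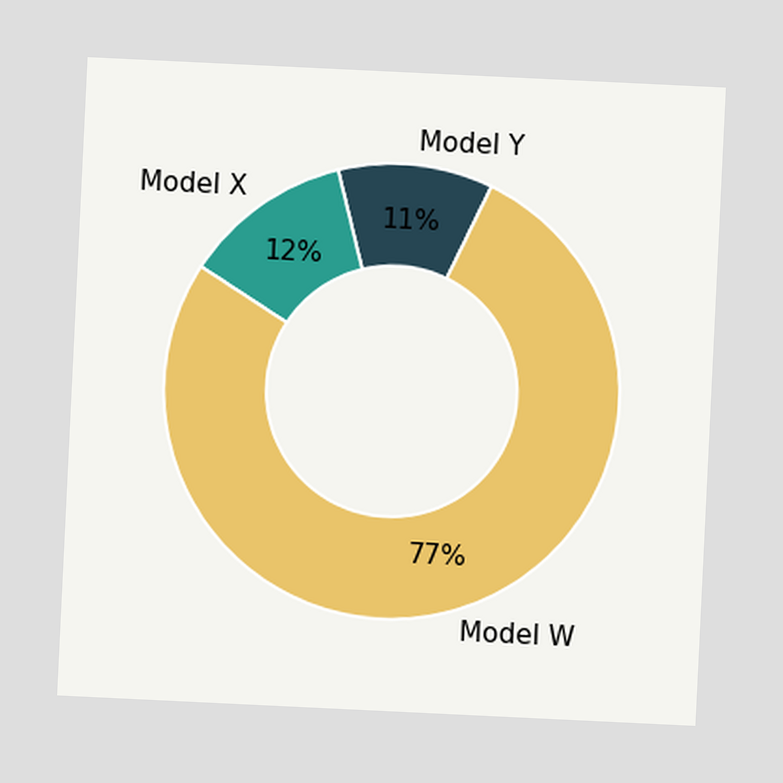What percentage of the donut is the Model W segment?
The chart is tilted about 3° clockwise. The Model W segment takes up 77% of the ring.

77%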